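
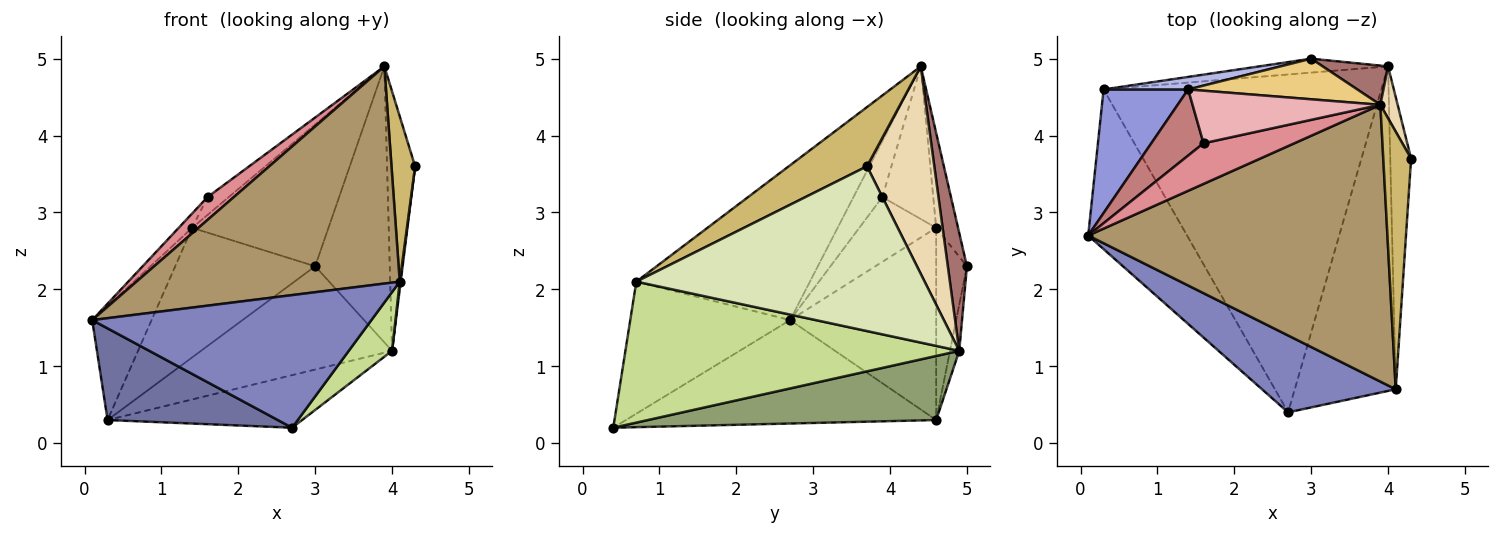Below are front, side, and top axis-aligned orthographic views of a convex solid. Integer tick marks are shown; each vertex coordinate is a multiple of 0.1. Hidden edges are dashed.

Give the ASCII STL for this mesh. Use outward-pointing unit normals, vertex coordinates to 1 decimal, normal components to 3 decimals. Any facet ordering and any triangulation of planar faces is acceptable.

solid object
 facet normal -0.672 -0.369 -0.642
  outer loop
   vertex 0.3 4.6 0.3
   vertex 2.7 0.4 0.2
   vertex 0.1 2.7 1.6
  endloop
 endfacet
 facet normal -0.444 -0.775 0.449
  outer loop
   vertex 4.1 0.7 2.1
   vertex 0.1 2.7 1.6
   vertex 2.7 0.4 0.2
  endloop
 endfacet
 facet normal -0.858 0.349 0.377
  outer loop
   vertex 1.4 4.6 2.8
   vertex 0.3 4.6 0.3
   vertex 0.1 2.7 1.6
  endloop
 endfacet
 facet normal -0.214 0.972 0.094
  outer loop
   vertex 1.4 4.6 2.8
   vertex 3.0 5.0 2.3
   vertex 0.3 4.6 0.3
  endloop
 endfacet
 facet normal 0.222 0.150 -0.963
  outer loop
   vertex 4.0 4.9 1.2
   vertex 2.7 0.4 0.2
   vertex 0.3 4.6 0.3
  endloop
 endfacet
 facet normal -0.048 0.990 -0.133
  outer loop
   vertex 4.0 4.9 1.2
   vertex 0.3 4.6 0.3
   vertex 3.0 5.0 2.3
  endloop
 endfacet
 facet normal 0.808 -0.105 -0.579
  outer loop
   vertex 4.0 4.9 1.2
   vertex 4.1 0.7 2.1
   vertex 2.7 0.4 0.2
  endloop
 endfacet
 facet normal 0.992 -0.003 -0.126
  outer loop
   vertex 4.0 4.9 1.2
   vertex 4.3 3.7 3.6
   vertex 4.1 0.7 2.1
  endloop
 endfacet
 facet normal -0.377 -0.572 0.729
  outer loop
   vertex 3.9 4.4 4.9
   vertex 0.1 2.7 1.6
   vertex 4.1 0.7 2.1
  endloop
 endfacet
 facet normal 0.873 -0.263 0.410
  outer loop
   vertex 3.9 4.4 4.9
   vertex 4.1 0.7 2.1
   vertex 4.3 3.7 3.6
  endloop
 endfacet
 facet normal -0.153 0.950 0.272
  outer loop
   vertex 3.9 4.4 4.9
   vertex 3.0 5.0 2.3
   vertex 1.4 4.6 2.8
  endloop
 endfacet
 facet normal 0.920 0.383 0.077
  outer loop
   vertex 3.9 4.4 4.9
   vertex 4.3 3.7 3.6
   vertex 4.0 4.9 1.2
  endloop
 endfacet
 facet normal 0.246 0.960 0.136
  outer loop
   vertex 3.9 4.4 4.9
   vertex 4.0 4.9 1.2
   vertex 3.0 5.0 2.3
  endloop
 endfacet
 facet normal -0.771 0.135 0.622
  outer loop
   vertex 1.6 3.9 3.2
   vertex 1.4 4.6 2.8
   vertex 0.1 2.7 1.6
  endloop
 endfacet
 facet normal -0.474 -0.432 0.768
  outer loop
   vertex 1.6 3.9 3.2
   vertex 0.1 2.7 1.6
   vertex 3.9 4.4 4.9
  endloop
 endfacet
 facet normal -0.610 0.255 0.750
  outer loop
   vertex 1.6 3.9 3.2
   vertex 3.9 4.4 4.9
   vertex 1.4 4.6 2.8
  endloop
 endfacet
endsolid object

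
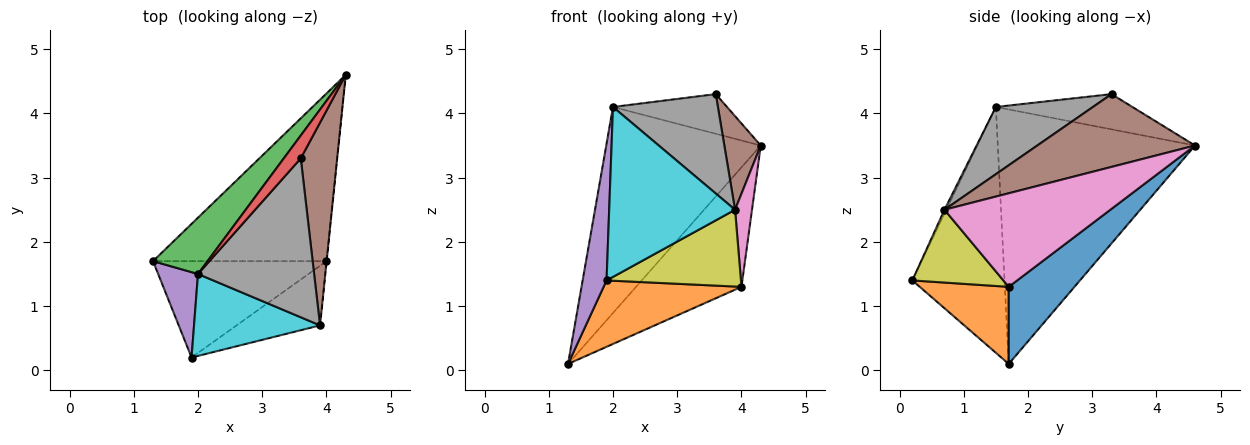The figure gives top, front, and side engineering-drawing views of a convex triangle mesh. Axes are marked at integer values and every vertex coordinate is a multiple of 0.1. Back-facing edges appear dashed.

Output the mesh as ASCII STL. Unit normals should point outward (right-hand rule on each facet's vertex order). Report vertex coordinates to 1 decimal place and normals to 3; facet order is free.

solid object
 facet normal 0.340 0.546 -0.766
  outer loop
   vertex 4.0 1.7 1.3
   vertex 1.3 1.7 0.1
   vertex 4.3 4.6 3.5
  endloop
 endfacet
 facet normal 0.344 -0.533 -0.773
  outer loop
   vertex 4.0 1.7 1.3
   vertex 1.9 0.2 1.4
   vertex 1.3 1.7 0.1
  endloop
 endfacet
 facet normal -0.776 0.608 0.166
  outer loop
   vertex 2.0 1.5 4.1
   vertex 4.3 4.6 3.5
   vertex 1.3 1.7 0.1
  endloop
 endfacet
 facet normal -0.720 0.601 0.347
  outer loop
   vertex 2.0 1.5 4.1
   vertex 3.6 3.3 4.3
   vertex 4.3 4.6 3.5
  endloop
 endfacet
 facet normal -0.956 -0.248 0.155
  outer loop
   vertex 2.0 1.5 4.1
   vertex 1.3 1.7 0.1
   vertex 1.9 0.2 1.4
  endloop
 endfacet
 facet normal 0.876 -0.202 0.438
  outer loop
   vertex 3.9 0.7 2.5
   vertex 4.3 4.6 3.5
   vertex 3.6 3.3 4.3
  endloop
 endfacet
 facet normal 0.995 -0.102 -0.002
  outer loop
   vertex 3.9 0.7 2.5
   vertex 4.0 1.7 1.3
   vertex 4.3 4.6 3.5
  endloop
 endfacet
 facet normal 0.440 -0.476 0.761
  outer loop
   vertex 3.9 0.7 2.5
   vertex 3.6 3.3 4.3
   vertex 2.0 1.5 4.1
  endloop
 endfacet
 facet normal 0.472 -0.696 -0.541
  outer loop
   vertex 3.9 0.7 2.5
   vertex 1.9 0.2 1.4
   vertex 4.0 1.7 1.3
  endloop
 endfacet
 facet normal -0.014 -0.901 0.434
  outer loop
   vertex 3.9 0.7 2.5
   vertex 2.0 1.5 4.1
   vertex 1.9 0.2 1.4
  endloop
 endfacet
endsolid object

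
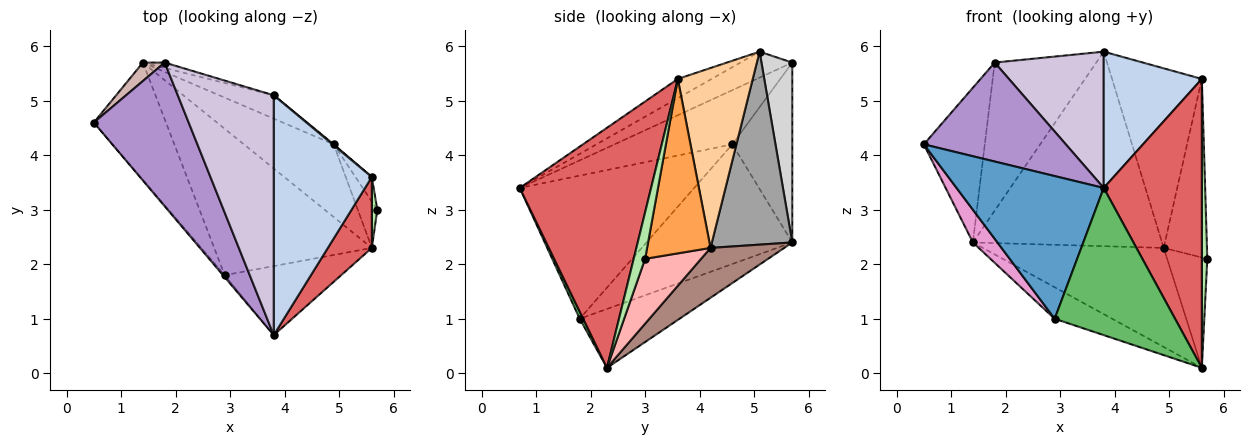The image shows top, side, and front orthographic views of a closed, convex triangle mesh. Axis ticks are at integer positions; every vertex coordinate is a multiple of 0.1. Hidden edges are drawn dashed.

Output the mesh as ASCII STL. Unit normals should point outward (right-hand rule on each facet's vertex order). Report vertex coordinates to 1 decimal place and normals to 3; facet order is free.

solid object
 facet normal -0.764 -0.645 -0.009
  outer loop
   vertex 2.9 1.8 1.0
   vertex 3.8 0.7 3.4
   vertex 0.5 4.6 4.2
  endloop
 endfacet
 facet normal -0.168 -0.487 0.857
  outer loop
   vertex 5.6 3.6 5.4
   vertex 3.8 5.1 5.9
   vertex 3.8 0.7 3.4
  endloop
 endfacet
 facet normal 0.824 0.562 -0.077
  outer loop
   vertex 5.6 3.6 5.4
   vertex 5.7 3.0 2.1
   vertex 4.9 4.2 2.3
  endloop
 endfacet
 facet normal 0.641 0.768 0.004
  outer loop
   vertex 5.6 3.6 5.4
   vertex 4.9 4.2 2.3
   vertex 3.8 5.1 5.9
  endloop
 endfacet
 facet normal 0.026 -0.905 -0.425
  outer loop
   vertex 5.6 2.3 0.1
   vertex 3.8 0.7 3.4
   vertex 2.9 1.8 1.0
  endloop
 endfacet
 facet normal 0.897 -0.428 0.105
  outer loop
   vertex 5.6 2.3 0.1
   vertex 5.7 3.0 2.1
   vertex 5.6 3.6 5.4
  endloop
 endfacet
 facet normal 0.793 -0.592 0.145
  outer loop
   vertex 5.6 2.3 0.1
   vertex 5.6 3.6 5.4
   vertex 3.8 0.7 3.4
  endloop
 endfacet
 facet normal 0.789 0.566 -0.238
  outer loop
   vertex 5.6 2.3 0.1
   vertex 4.9 4.2 2.3
   vertex 5.7 3.0 2.1
  endloop
 endfacet
 facet normal -0.426 -0.513 0.745
  outer loop
   vertex 1.8 5.7 5.7
   vertex 0.5 4.6 4.2
   vertex 3.8 0.7 3.4
  endloop
 endfacet
 facet normal -0.229 -0.481 0.846
  outer loop
   vertex 1.8 5.7 5.7
   vertex 3.8 0.7 3.4
   vertex 3.8 5.1 5.9
  endloop
 endfacet
 facet normal 0.312 0.766 -0.562
  outer loop
   vertex 1.4 5.7 2.4
   vertex 4.9 4.2 2.3
   vertex 5.6 2.3 0.1
  endloop
 endfacet
 facet normal -0.699 0.710 0.085
  outer loop
   vertex 1.4 5.7 2.4
   vertex 0.5 4.6 4.2
   vertex 1.8 5.7 5.7
  endloop
 endfacet
 facet normal -0.848 -0.143 -0.511
  outer loop
   vertex 1.4 5.7 2.4
   vertex 2.9 1.8 1.0
   vertex 0.5 4.6 4.2
  endloop
 endfacet
 facet normal -0.343 0.198 -0.918
  outer loop
   vertex 1.4 5.7 2.4
   vertex 5.6 2.3 0.1
   vertex 2.9 1.8 1.0
  endloop
 endfacet
 facet normal 0.389 0.915 -0.110
  outer loop
   vertex 1.4 5.7 2.4
   vertex 3.8 5.1 5.9
   vertex 4.9 4.2 2.3
  endloop
 endfacet
 facet normal 0.290 0.956 -0.035
  outer loop
   vertex 1.4 5.7 2.4
   vertex 1.8 5.7 5.7
   vertex 3.8 5.1 5.9
  endloop
 endfacet
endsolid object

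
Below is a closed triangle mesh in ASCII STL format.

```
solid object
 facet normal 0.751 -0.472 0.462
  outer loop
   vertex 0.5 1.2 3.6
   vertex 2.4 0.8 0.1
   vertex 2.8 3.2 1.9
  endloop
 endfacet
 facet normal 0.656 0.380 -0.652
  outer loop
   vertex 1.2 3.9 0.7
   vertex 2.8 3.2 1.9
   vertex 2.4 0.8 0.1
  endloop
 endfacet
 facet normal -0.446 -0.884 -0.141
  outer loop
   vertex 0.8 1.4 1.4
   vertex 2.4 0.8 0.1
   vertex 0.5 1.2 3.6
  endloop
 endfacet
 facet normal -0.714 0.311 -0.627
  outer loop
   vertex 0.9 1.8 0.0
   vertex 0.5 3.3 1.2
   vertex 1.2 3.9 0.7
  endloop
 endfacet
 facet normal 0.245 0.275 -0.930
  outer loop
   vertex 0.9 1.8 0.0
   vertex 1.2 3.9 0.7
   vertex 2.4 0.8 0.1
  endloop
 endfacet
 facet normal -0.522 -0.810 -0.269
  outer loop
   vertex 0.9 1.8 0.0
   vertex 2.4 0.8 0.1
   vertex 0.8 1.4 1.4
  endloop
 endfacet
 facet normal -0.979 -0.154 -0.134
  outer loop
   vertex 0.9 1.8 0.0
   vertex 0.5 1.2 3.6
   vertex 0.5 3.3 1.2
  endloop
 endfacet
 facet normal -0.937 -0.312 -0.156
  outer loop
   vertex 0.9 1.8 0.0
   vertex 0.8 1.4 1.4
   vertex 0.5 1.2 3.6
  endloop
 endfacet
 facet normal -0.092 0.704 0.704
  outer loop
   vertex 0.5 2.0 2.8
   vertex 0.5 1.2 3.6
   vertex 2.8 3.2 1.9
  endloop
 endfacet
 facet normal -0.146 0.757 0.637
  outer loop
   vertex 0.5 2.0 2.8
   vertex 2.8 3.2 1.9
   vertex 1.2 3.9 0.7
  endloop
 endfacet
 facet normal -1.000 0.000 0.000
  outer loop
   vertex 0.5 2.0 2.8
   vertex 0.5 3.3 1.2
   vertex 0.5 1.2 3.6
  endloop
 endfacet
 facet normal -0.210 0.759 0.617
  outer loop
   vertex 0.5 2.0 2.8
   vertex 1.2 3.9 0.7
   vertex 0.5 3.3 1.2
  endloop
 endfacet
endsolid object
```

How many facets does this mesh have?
12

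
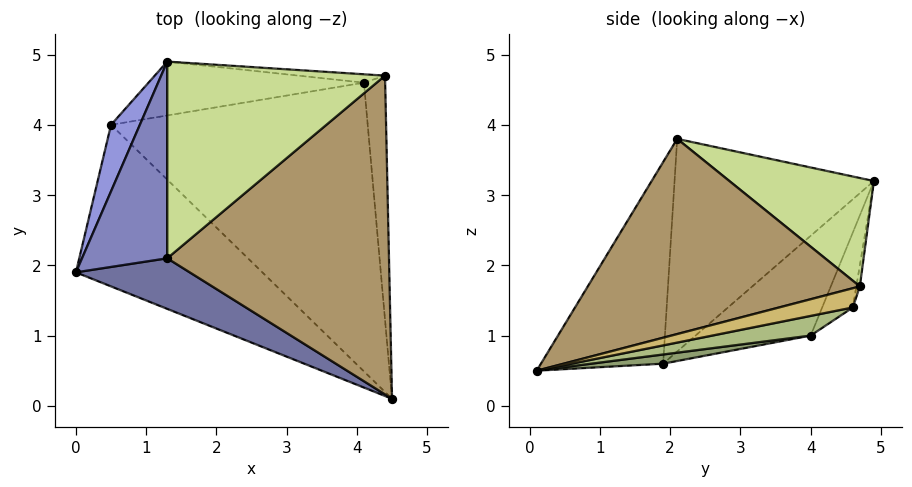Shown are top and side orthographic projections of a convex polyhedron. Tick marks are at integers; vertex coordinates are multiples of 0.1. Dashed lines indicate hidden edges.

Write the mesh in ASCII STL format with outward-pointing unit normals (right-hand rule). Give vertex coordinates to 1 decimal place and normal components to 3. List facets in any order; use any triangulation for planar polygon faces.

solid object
 facet normal -0.360 -0.911 0.203
  outer loop
   vertex 1.3 2.1 3.8
   vertex 0.0 1.9 0.6
   vertex 4.5 0.1 0.5
  endloop
 endfacet
 facet normal -0.925 0.079 0.371
  outer loop
   vertex 1.3 2.1 3.8
   vertex 1.3 4.9 3.2
   vertex 0.0 1.9 0.6
  endloop
 endfacet
 facet normal -0.946 0.173 0.273
  outer loop
   vertex 0.5 4.0 1.0
   vertex 0.0 1.9 0.6
   vertex 1.3 4.9 3.2
  endloop
 endfacet
 facet normal -0.118 0.933 -0.339
  outer loop
   vertex 0.5 4.0 1.0
   vertex 1.3 4.9 3.2
   vertex 4.1 4.6 1.4
  endloop
 endfacet
 facet normal 0.048 0.176 -0.983
  outer loop
   vertex 0.5 4.0 1.0
   vertex 4.5 0.1 0.5
   vertex 0.0 1.9 0.6
  endloop
 endfacet
 facet normal 0.075 0.202 -0.977
  outer loop
   vertex 0.5 4.0 1.0
   vertex 4.1 4.6 1.4
   vertex 4.5 0.1 0.5
  endloop
 endfacet
 facet normal 0.438 0.188 0.879
  outer loop
   vertex 4.4 4.7 1.7
   vertex 1.3 4.9 3.2
   vertex 1.3 2.1 3.8
  endloop
 endfacet
 facet normal -0.063 0.964 -0.258
  outer loop
   vertex 4.4 4.7 1.7
   vertex 4.1 4.6 1.4
   vertex 1.3 4.9 3.2
  endloop
 endfacet
 facet normal 0.650 -0.179 0.739
  outer loop
   vertex 4.4 4.7 1.7
   vertex 1.3 2.1 3.8
   vertex 4.5 0.1 0.5
  endloop
 endfacet
 facet normal 0.658 0.204 -0.725
  outer loop
   vertex 4.4 4.7 1.7
   vertex 4.5 0.1 0.5
   vertex 4.1 4.6 1.4
  endloop
 endfacet
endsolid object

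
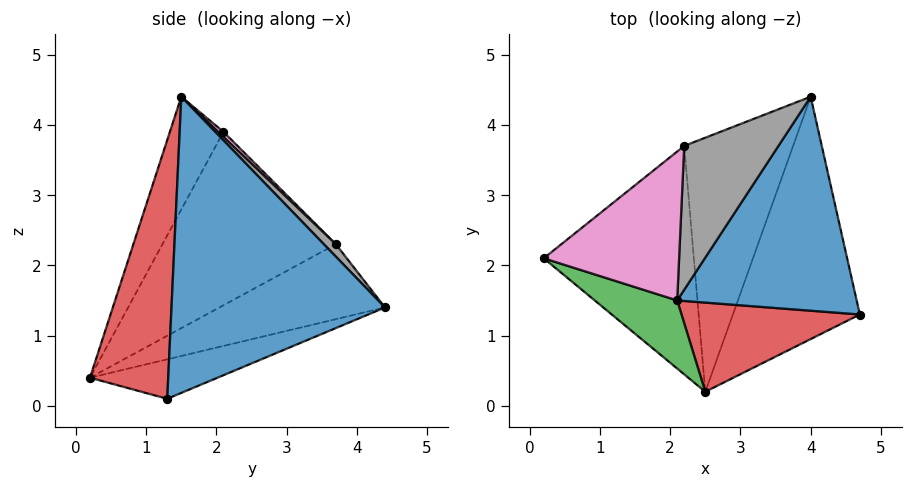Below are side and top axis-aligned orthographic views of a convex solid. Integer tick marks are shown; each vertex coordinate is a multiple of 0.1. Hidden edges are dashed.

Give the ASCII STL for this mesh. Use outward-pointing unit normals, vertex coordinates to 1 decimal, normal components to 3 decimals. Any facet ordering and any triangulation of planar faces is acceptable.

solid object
 facet normal 0.855 -0.024 0.518
  outer loop
   vertex 2.1 1.5 4.4
   vertex 4.7 1.3 0.1
   vertex 4.0 4.4 1.4
  endloop
 endfacet
 facet normal -0.282 0.316 -0.906
  outer loop
   vertex 2.5 0.2 0.4
   vertex 4.0 4.4 1.4
   vertex 4.7 1.3 0.1
  endloop
 endfacet
 facet normal -0.352 -0.900 0.257
  outer loop
   vertex 2.5 0.2 0.4
   vertex 2.1 1.5 4.4
   vertex 0.2 2.1 3.9
  endloop
 endfacet
 facet normal 0.458 -0.831 0.316
  outer loop
   vertex 2.5 0.2 0.4
   vertex 4.7 1.3 0.1
   vertex 2.1 1.5 4.4
  endloop
 endfacet
 facet normal -0.726 0.279 -0.629
  outer loop
   vertex 2.2 3.7 2.3
   vertex 2.5 0.2 0.4
   vertex 0.2 2.1 3.9
  endloop
 endfacet
 facet normal -0.527 0.370 -0.765
  outer loop
   vertex 2.2 3.7 2.3
   vertex 4.0 4.4 1.4
   vertex 2.5 0.2 0.4
  endloop
 endfacet
 facet normal 0.027 0.690 0.724
  outer loop
   vertex 2.2 3.7 2.3
   vertex 0.2 2.1 3.9
   vertex 2.1 1.5 4.4
  endloop
 endfacet
 facet normal 0.095 0.685 0.722
  outer loop
   vertex 2.2 3.7 2.3
   vertex 2.1 1.5 4.4
   vertex 4.0 4.4 1.4
  endloop
 endfacet
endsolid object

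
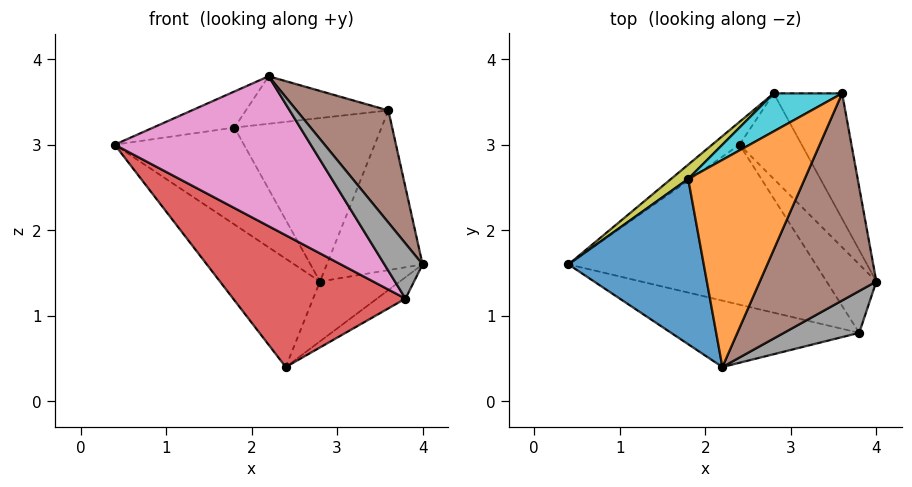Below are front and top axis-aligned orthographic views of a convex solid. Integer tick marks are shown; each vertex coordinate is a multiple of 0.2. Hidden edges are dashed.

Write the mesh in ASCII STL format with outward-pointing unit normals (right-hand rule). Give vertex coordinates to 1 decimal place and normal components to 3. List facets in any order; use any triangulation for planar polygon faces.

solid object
 facet normal -0.690 0.708 -0.149
  outer loop
   vertex 2.4 3.0 0.4
   vertex 0.4 1.6 3.0
   vertex 2.8 3.6 1.4
  endloop
 endfacet
 facet normal 0.765 0.369 -0.528
  outer loop
   vertex 2.4 3.0 0.4
   vertex 2.8 3.6 1.4
   vertex 4.0 1.4 1.6
  endloop
 endfacet
 facet normal 0.839 0.427 -0.336
  outer loop
   vertex 3.6 3.6 3.4
   vertex 4.0 1.4 1.6
   vertex 2.8 3.6 1.4
  endloop
 endfacet
 facet normal -0.487 -0.555 -0.674
  outer loop
   vertex 3.8 0.8 1.2
   vertex 0.4 1.6 3.0
   vertex 2.4 3.0 0.4
  endloop
 endfacet
 facet normal 0.712 0.209 -0.670
  outer loop
   vertex 3.8 0.8 1.2
   vertex 2.4 3.0 0.4
   vertex 4.0 1.4 1.6
  endloop
 endfacet
 facet normal 0.801 -0.285 0.526
  outer loop
   vertex 2.2 0.4 3.8
   vertex 4.0 1.4 1.6
   vertex 3.6 3.6 3.4
  endloop
 endfacet
 facet normal -0.395 -0.840 -0.372
  outer loop
   vertex 2.2 0.4 3.8
   vertex 0.4 1.6 3.0
   vertex 3.8 0.8 1.2
  endloop
 endfacet
 facet normal 0.763 -0.515 0.390
  outer loop
   vertex 2.2 0.4 3.8
   vertex 3.8 0.8 1.2
   vertex 4.0 1.4 1.6
  endloop
 endfacet
 facet normal -0.588 0.800 0.118
  outer loop
   vertex 1.8 2.6 3.2
   vertex 2.8 3.6 1.4
   vertex 0.4 1.6 3.0
  endloop
 endfacet
 facet normal -0.493 0.848 0.197
  outer loop
   vertex 1.8 2.6 3.2
   vertex 3.6 3.6 3.4
   vertex 2.8 3.6 1.4
  endloop
 endfacet
 facet normal -0.280 0.205 0.938
  outer loop
   vertex 1.8 2.6 3.2
   vertex 0.4 1.6 3.0
   vertex 2.2 0.4 3.8
  endloop
 endfacet
 facet normal -0.226 0.218 0.949
  outer loop
   vertex 1.8 2.6 3.2
   vertex 2.2 0.4 3.8
   vertex 3.6 3.6 3.4
  endloop
 endfacet
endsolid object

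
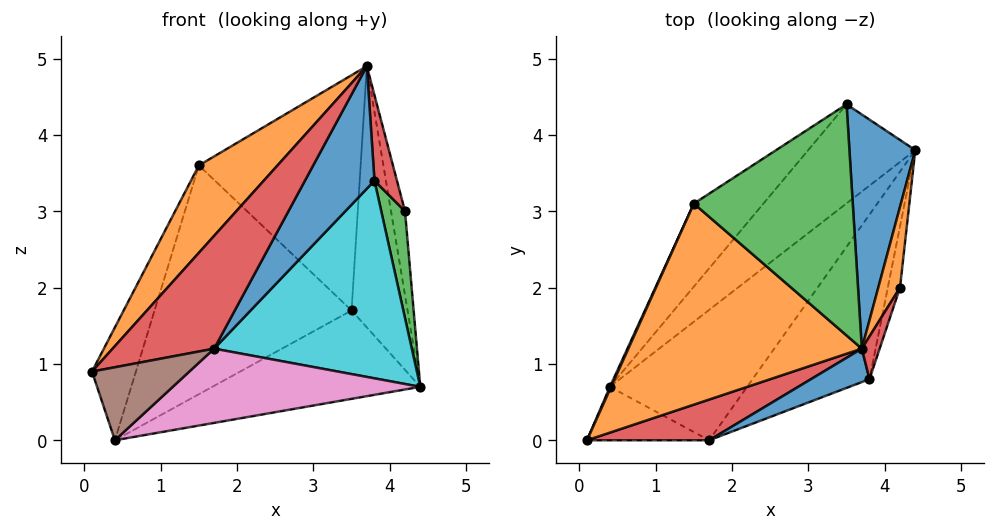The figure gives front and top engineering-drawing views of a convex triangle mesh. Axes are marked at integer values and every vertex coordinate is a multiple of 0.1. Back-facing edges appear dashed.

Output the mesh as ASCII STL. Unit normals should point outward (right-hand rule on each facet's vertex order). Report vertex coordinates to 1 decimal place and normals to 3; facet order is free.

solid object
 facet normal 0.778 0.468 0.419
  outer loop
   vertex 3.5 4.4 1.7
   vertex 3.7 1.2 4.9
   vertex 4.4 3.8 0.7
  endloop
 endfacet
 facet normal -0.663 -0.298 0.686
  outer loop
   vertex 1.5 3.1 3.6
   vertex 0.1 0.0 0.9
   vertex 3.7 1.2 4.9
  endloop
 endfacet
 facet normal 0.198 0.699 0.687
  outer loop
   vertex 1.5 3.1 3.6
   vertex 3.7 1.2 4.9
   vertex 3.5 4.4 1.7
  endloop
 endfacet
 facet normal -0.064 -0.939 0.339
  outer loop
   vertex 1.7 0.0 1.2
   vertex 3.7 1.2 4.9
   vertex 0.1 0.0 0.9
  endloop
 endfacet
 facet normal -0.360 0.621 -0.696
  outer loop
   vertex 0.4 0.7 0.0
   vertex 3.5 4.4 1.7
   vertex 4.4 3.8 0.7
  endloop
 endfacet
 facet normal 0.110 -0.802 -0.587
  outer loop
   vertex 0.4 0.7 0.0
   vertex 1.7 0.0 1.2
   vertex 0.1 0.0 0.9
  endloop
 endfacet
 facet normal 0.472 -0.436 -0.766
  outer loop
   vertex 0.4 0.7 0.0
   vertex 4.4 3.8 0.7
   vertex 1.7 0.0 1.2
  endloop
 endfacet
 facet normal -0.914 0.404 0.010
  outer loop
   vertex 0.4 0.7 0.0
   vertex 0.1 0.0 0.9
   vertex 1.5 3.1 3.6
  endloop
 endfacet
 facet normal -0.683 0.687 -0.249
  outer loop
   vertex 0.4 0.7 0.0
   vertex 1.5 3.1 3.6
   vertex 3.5 4.4 1.7
  endloop
 endfacet
 facet normal 0.694 -0.554 -0.461
  outer loop
   vertex 3.8 0.8 3.4
   vertex 1.7 0.0 1.2
   vertex 4.4 3.8 0.7
  endloop
 endfacet
 facet normal 0.091 -0.961 0.262
  outer loop
   vertex 3.8 0.8 3.4
   vertex 3.7 1.2 4.9
   vertex 1.7 0.0 1.2
  endloop
 endfacet
 facet normal 0.828 0.404 0.388
  outer loop
   vertex 4.2 2.0 3.0
   vertex 4.4 3.8 0.7
   vertex 3.7 1.2 4.9
  endloop
 endfacet
 facet normal 0.904 -0.372 -0.213
  outer loop
   vertex 4.2 2.0 3.0
   vertex 3.8 0.8 3.4
   vertex 4.4 3.8 0.7
  endloop
 endfacet
 facet normal 0.953 -0.272 0.136
  outer loop
   vertex 4.2 2.0 3.0
   vertex 3.7 1.2 4.9
   vertex 3.8 0.8 3.4
  endloop
 endfacet
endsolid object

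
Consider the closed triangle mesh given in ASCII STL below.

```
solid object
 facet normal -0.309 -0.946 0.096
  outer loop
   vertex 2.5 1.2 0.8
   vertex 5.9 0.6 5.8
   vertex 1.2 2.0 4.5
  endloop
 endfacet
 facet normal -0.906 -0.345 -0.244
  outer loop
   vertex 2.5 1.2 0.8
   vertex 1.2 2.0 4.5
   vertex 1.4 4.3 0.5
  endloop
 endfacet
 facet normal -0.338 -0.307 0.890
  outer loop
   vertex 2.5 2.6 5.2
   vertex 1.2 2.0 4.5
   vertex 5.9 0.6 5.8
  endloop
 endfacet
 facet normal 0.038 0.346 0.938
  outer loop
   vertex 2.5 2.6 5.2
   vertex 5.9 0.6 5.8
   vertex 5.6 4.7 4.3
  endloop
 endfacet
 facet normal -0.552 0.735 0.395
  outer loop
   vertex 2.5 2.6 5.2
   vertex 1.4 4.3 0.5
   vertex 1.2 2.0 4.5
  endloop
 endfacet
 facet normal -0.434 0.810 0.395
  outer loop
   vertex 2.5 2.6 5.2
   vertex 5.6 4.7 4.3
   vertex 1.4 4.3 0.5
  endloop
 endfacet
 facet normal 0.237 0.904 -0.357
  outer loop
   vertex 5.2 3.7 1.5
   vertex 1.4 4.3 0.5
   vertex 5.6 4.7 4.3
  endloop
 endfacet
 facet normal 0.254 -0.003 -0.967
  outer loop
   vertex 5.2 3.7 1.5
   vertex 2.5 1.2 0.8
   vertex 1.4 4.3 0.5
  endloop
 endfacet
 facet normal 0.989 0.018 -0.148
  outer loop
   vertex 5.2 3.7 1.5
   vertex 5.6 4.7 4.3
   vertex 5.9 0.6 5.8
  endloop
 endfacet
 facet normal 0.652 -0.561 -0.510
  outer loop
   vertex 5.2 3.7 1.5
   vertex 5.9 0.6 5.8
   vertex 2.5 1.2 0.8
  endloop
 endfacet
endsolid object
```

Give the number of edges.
15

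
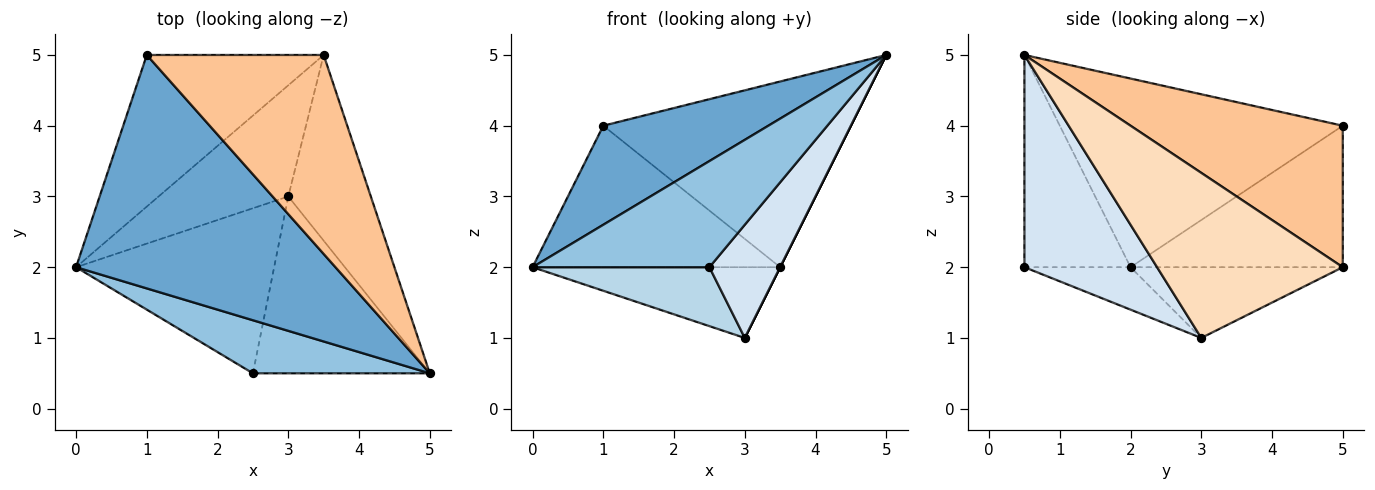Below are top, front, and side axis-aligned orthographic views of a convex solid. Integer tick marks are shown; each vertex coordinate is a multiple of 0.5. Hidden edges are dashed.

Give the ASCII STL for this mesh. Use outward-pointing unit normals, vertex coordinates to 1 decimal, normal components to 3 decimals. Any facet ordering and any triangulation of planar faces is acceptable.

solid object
 facet normal -0.556 -0.325 0.765
  outer loop
   vertex 1.0 5.0 4.0
   vertex 0.0 2.0 2.0
   vertex 5.0 0.5 5.0
  endloop
 endfacet
 facet normal -0.473 -0.788 0.394
  outer loop
   vertex 2.5 0.5 2.0
   vertex 5.0 0.5 5.0
   vertex 0.0 2.0 2.0
  endloop
 endfacet
 facet normal -0.198 -0.330 -0.923
  outer loop
   vertex 2.5 0.5 2.0
   vertex 0.0 2.0 2.0
   vertex 3.0 3.0 1.0
  endloop
 endfacet
 facet normal 0.711 -0.379 -0.592
  outer loop
   vertex 2.5 0.5 2.0
   vertex 3.0 3.0 1.0
   vertex 5.0 0.5 5.0
  endloop
 endfacet
 facet normal -0.505 0.589 -0.631
  outer loop
   vertex 3.5 5.0 2.0
   vertex 0.0 2.0 2.0
   vertex 1.0 5.0 4.0
  endloop
 endfacet
 facet normal -0.418 0.488 -0.766
  outer loop
   vertex 3.5 5.0 2.0
   vertex 3.0 3.0 1.0
   vertex 0.0 2.0 2.0
  endloop
 endfacet
 facet normal 0.505 0.589 0.631
  outer loop
   vertex 3.5 5.0 2.0
   vertex 1.0 5.0 4.0
   vertex 5.0 0.5 5.0
  endloop
 endfacet
 facet normal 0.894 0.000 -0.447
  outer loop
   vertex 3.5 5.0 2.0
   vertex 5.0 0.5 5.0
   vertex 3.0 3.0 1.0
  endloop
 endfacet
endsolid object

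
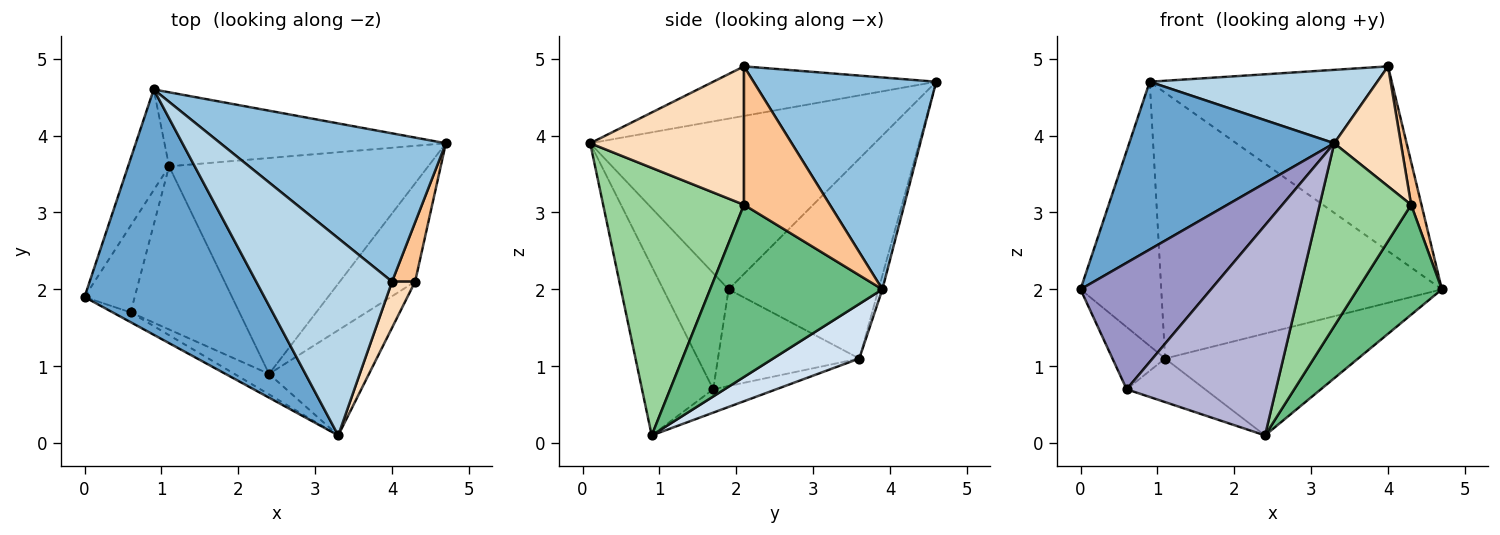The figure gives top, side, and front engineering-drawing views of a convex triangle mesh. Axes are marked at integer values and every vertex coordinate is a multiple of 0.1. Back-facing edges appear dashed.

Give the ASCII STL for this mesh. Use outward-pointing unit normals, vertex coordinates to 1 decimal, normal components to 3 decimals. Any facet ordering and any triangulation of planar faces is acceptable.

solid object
 facet normal -0.617 -0.444 0.650
  outer loop
   vertex 0.9 4.6 4.7
   vertex 0.0 1.9 2.0
   vertex 3.3 0.1 3.9
  endloop
 endfacet
 facet normal 0.507 0.672 0.540
  outer loop
   vertex 4.0 2.1 4.9
   vertex 4.7 3.9 2.0
   vertex 0.9 4.6 4.7
  endloop
 endfacet
 facet normal -0.323 -0.330 0.887
  outer loop
   vertex 4.0 2.1 4.9
   vertex 0.9 4.6 4.7
   vertex 3.3 0.1 3.9
  endloop
 endfacet
 facet normal 0.187 0.419 -0.888
  outer loop
   vertex 1.1 3.6 1.1
   vertex 4.7 3.9 2.0
   vertex 2.4 0.9 0.1
  endloop
 endfacet
 facet normal -0.866 0.467 -0.178
  outer loop
   vertex 1.1 3.6 1.1
   vertex 0.0 1.9 2.0
   vertex 0.9 4.6 4.7
  endloop
 endfacet
 facet normal -0.013 0.963 -0.268
  outer loop
   vertex 1.1 3.6 1.1
   vertex 0.9 4.6 4.7
   vertex 4.7 3.9 2.0
  endloop
 endfacet
 facet normal 0.980 -0.118 0.163
  outer loop
   vertex 4.3 2.1 3.1
   vertex 4.7 3.9 2.0
   vertex 4.0 2.1 4.9
  endloop
 endfacet
 facet normal 0.907 -0.393 0.151
  outer loop
   vertex 4.3 2.1 3.1
   vertex 4.0 2.1 4.9
   vertex 3.3 0.1 3.9
  endloop
 endfacet
 facet normal 0.836 -0.409 -0.366
  outer loop
   vertex 4.3 2.1 3.1
   vertex 2.4 0.9 0.1
   vertex 4.7 3.9 2.0
  endloop
 endfacet
 facet normal 0.800 -0.520 -0.299
  outer loop
   vertex 4.3 2.1 3.1
   vertex 3.3 0.1 3.9
   vertex 2.4 0.9 0.1
  endloop
 endfacet
 facet normal -0.843 0.314 -0.437
  outer loop
   vertex 0.6 1.7 0.7
   vertex 0.0 1.9 2.0
   vertex 1.1 3.6 1.1
  endloop
 endfacet
 facet normal -0.203 0.253 -0.946
  outer loop
   vertex 0.6 1.7 0.7
   vertex 1.1 3.6 1.1
   vertex 2.4 0.9 0.1
  endloop
 endfacet
 facet normal -0.447 -0.892 -0.069
  outer loop
   vertex 0.6 1.7 0.7
   vertex 3.3 0.1 3.9
   vertex 0.0 1.9 2.0
  endloop
 endfacet
 facet normal -0.429 -0.899 -0.088
  outer loop
   vertex 0.6 1.7 0.7
   vertex 2.4 0.9 0.1
   vertex 3.3 0.1 3.9
  endloop
 endfacet
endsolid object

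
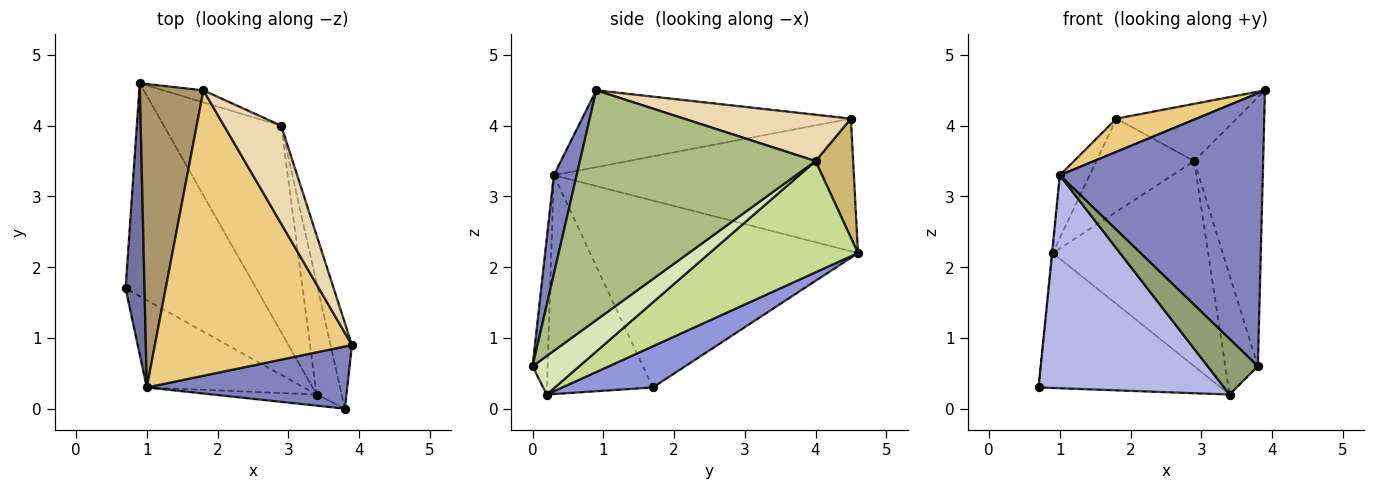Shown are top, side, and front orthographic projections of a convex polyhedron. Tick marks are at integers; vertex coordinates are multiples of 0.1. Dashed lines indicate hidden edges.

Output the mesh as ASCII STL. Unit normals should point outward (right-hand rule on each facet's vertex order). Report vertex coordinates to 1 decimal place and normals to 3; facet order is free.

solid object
 facet normal -0.995 0.003 0.101
  outer loop
   vertex 1.0 0.3 3.3
   vertex 0.9 4.6 2.2
   vertex 0.7 1.7 0.3
  endloop
 endfacet
 facet normal 0.109 -0.969 0.221
  outer loop
   vertex 1.0 0.3 3.3
   vertex 3.8 0.0 0.6
   vertex 3.9 0.9 4.5
  endloop
 endfacet
 facet normal 0.257 0.517 -0.816
  outer loop
   vertex 3.4 0.2 0.2
   vertex 0.7 1.7 0.3
   vertex 0.9 4.6 2.2
  endloop
 endfacet
 facet normal -0.467 -0.818 -0.335
  outer loop
   vertex 3.4 0.2 0.2
   vertex 1.0 0.3 3.3
   vertex 0.7 1.7 0.3
  endloop
 endfacet
 facet normal -0.282 -0.941 -0.188
  outer loop
   vertex 3.4 0.2 0.2
   vertex 3.8 0.0 0.6
   vertex 1.0 0.3 3.3
  endloop
 endfacet
 facet normal 0.956 0.280 -0.089
  outer loop
   vertex 2.9 4.0 3.5
   vertex 3.9 0.9 4.5
   vertex 3.8 0.0 0.6
  endloop
 endfacet
 facet normal 0.558 0.585 -0.589
  outer loop
   vertex 2.9 4.0 3.5
   vertex 3.4 0.2 0.2
   vertex 0.9 4.6 2.2
  endloop
 endfacet
 facet normal 0.723 0.504 -0.471
  outer loop
   vertex 2.9 4.0 3.5
   vertex 3.8 0.0 0.6
   vertex 3.4 0.2 0.2
  endloop
 endfacet
 facet normal -0.898 0.089 0.430
  outer loop
   vertex 1.8 4.5 4.1
   vertex 0.9 4.6 2.2
   vertex 1.0 0.3 3.3
  endloop
 endfacet
 facet normal 0.356 0.927 -0.120
  outer loop
   vertex 1.8 4.5 4.1
   vertex 2.9 4.0 3.5
   vertex 0.9 4.6 2.2
  endloop
 endfacet
 facet normal -0.361 -0.108 0.926
  outer loop
   vertex 1.8 4.5 4.1
   vertex 1.0 0.3 3.3
   vertex 3.9 0.9 4.5
  endloop
 endfacet
 facet normal 0.574 0.413 0.707
  outer loop
   vertex 1.8 4.5 4.1
   vertex 3.9 0.9 4.5
   vertex 2.9 4.0 3.5
  endloop
 endfacet
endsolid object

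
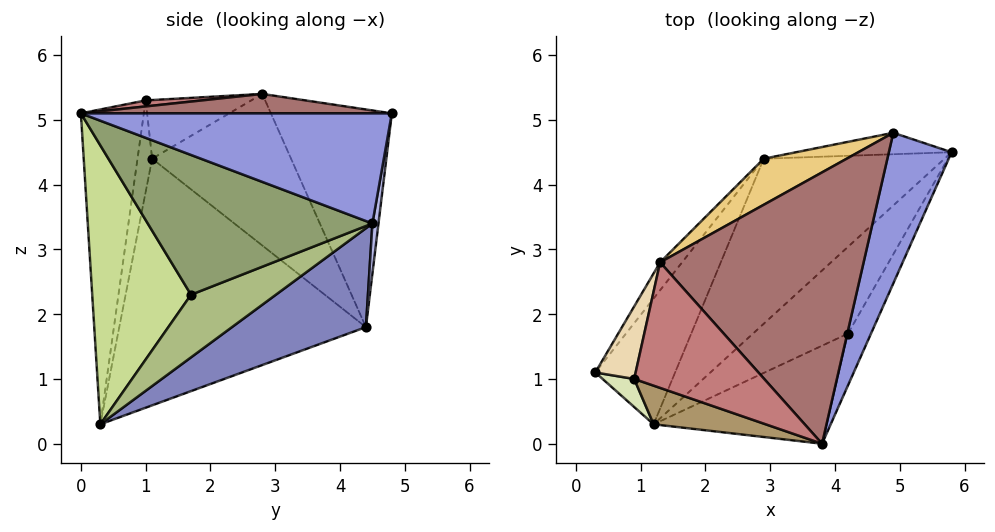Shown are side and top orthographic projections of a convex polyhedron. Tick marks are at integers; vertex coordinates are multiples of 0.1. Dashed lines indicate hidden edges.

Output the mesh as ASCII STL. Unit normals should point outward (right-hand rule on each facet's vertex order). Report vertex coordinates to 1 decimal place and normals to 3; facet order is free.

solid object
 facet normal -0.849 0.452 -0.275
  outer loop
   vertex 2.9 4.4 1.8
   vertex 1.2 0.3 0.3
   vertex 0.3 1.1 4.4
  endloop
 endfacet
 facet normal 0.476 0.121 -0.871
  outer loop
   vertex 2.9 4.4 1.8
   vertex 5.8 4.5 3.4
   vertex 1.2 0.3 0.3
  endloop
 endfacet
 facet normal 0.852 -0.195 0.486
  outer loop
   vertex 4.9 4.8 5.1
   vertex 3.8 0.0 5.1
   vertex 5.8 4.5 3.4
  endloop
 endfacet
 facet normal 0.048 0.988 -0.149
  outer loop
   vertex 4.9 4.8 5.1
   vertex 5.8 4.5 3.4
   vertex 2.9 4.4 1.8
  endloop
 endfacet
 facet normal 0.883 -0.447 -0.145
  outer loop
   vertex 4.2 1.7 2.3
   vertex 5.8 4.5 3.4
   vertex 3.8 0.0 5.1
  endloop
 endfacet
 facet normal 0.550 0.014 -0.835
  outer loop
   vertex 4.2 1.7 2.3
   vertex 1.2 0.3 0.3
   vertex 5.8 4.5 3.4
  endloop
 endfacet
 facet normal 0.581 -0.730 -0.360
  outer loop
   vertex 4.2 1.7 2.3
   vertex 3.8 0.0 5.1
   vertex 1.2 0.3 0.3
  endloop
 endfacet
 facet normal -0.325 -0.939 0.112
  outer loop
   vertex 0.9 1.0 5.3
   vertex 0.3 1.1 4.4
   vertex 1.2 0.3 0.3
  endloop
 endfacet
 facet normal -0.317 -0.942 0.113
  outer loop
   vertex 0.9 1.0 5.3
   vertex 1.2 0.3 0.3
   vertex 3.8 0.0 5.1
  endloop
 endfacet
 facet normal -0.823 0.555 -0.119
  outer loop
   vertex 1.3 2.8 5.4
   vertex 2.9 4.4 1.8
   vertex 0.3 1.1 4.4
  endloop
 endfacet
 facet normal -0.467 0.866 0.178
  outer loop
   vertex 1.3 2.8 5.4
   vertex 4.9 4.8 5.1
   vertex 2.9 4.4 1.8
  endloop
 endfacet
 facet normal -0.815 0.150 0.560
  outer loop
   vertex 1.3 2.8 5.4
   vertex 0.3 1.1 4.4
   vertex 0.9 1.0 5.3
  endloop
 endfacet
 facet normal 0.095 -0.022 0.995
  outer loop
   vertex 1.3 2.8 5.4
   vertex 3.8 0.0 5.1
   vertex 4.9 4.8 5.1
  endloop
 endfacet
 facet normal 0.046 -0.066 0.997
  outer loop
   vertex 1.3 2.8 5.4
   vertex 0.9 1.0 5.3
   vertex 3.8 0.0 5.1
  endloop
 endfacet
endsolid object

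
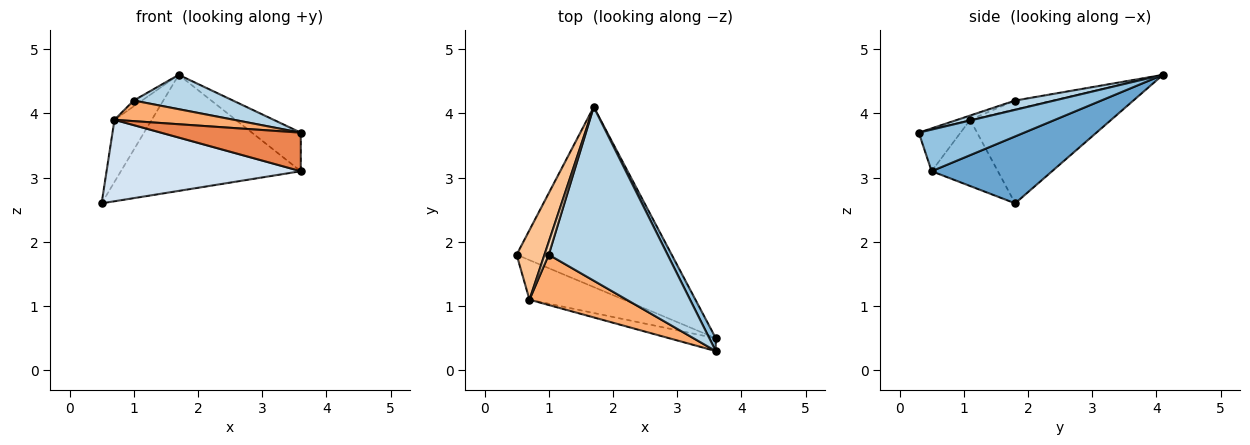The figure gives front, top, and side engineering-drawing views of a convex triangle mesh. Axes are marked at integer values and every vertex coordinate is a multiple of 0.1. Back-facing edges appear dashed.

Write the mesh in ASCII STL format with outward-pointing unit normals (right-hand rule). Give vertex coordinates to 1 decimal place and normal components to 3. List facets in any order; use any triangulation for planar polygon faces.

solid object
 facet normal 0.341 0.509 -0.790
  outer loop
   vertex 1.7 4.1 4.6
   vertex 3.6 0.5 3.1
   vertex 0.5 1.8 2.6
  endloop
 endfacet
 facet normal 0.899 0.416 0.139
  outer loop
   vertex 3.6 0.3 3.7
   vertex 3.6 0.5 3.1
   vertex 1.7 4.1 4.6
  endloop
 endfacet
 facet normal 0.077 -0.193 0.978
  outer loop
   vertex 1.0 1.8 4.2
   vertex 3.6 0.3 3.7
   vertex 1.7 4.1 4.6
  endloop
 endfacet
 facet normal -0.293 -0.860 -0.418
  outer loop
   vertex 0.7 1.1 3.9
   vertex 0.5 1.8 2.6
   vertex 3.6 0.5 3.1
  endloop
 endfacet
 facet normal -0.273 -0.913 -0.304
  outer loop
   vertex 0.7 1.1 3.9
   vertex 3.6 0.5 3.1
   vertex 3.6 0.3 3.7
  endloop
 endfacet
 facet normal -0.041 -0.379 0.925
  outer loop
   vertex 0.7 1.1 3.9
   vertex 3.6 0.3 3.7
   vertex 1.0 1.8 4.2
  endloop
 endfacet
 facet normal -0.929 0.246 0.275
  outer loop
   vertex 0.7 1.1 3.9
   vertex 1.7 4.1 4.6
   vertex 0.5 1.8 2.6
  endloop
 endfacet
 facet normal -0.882 0.194 0.430
  outer loop
   vertex 0.7 1.1 3.9
   vertex 1.0 1.8 4.2
   vertex 1.7 4.1 4.6
  endloop
 endfacet
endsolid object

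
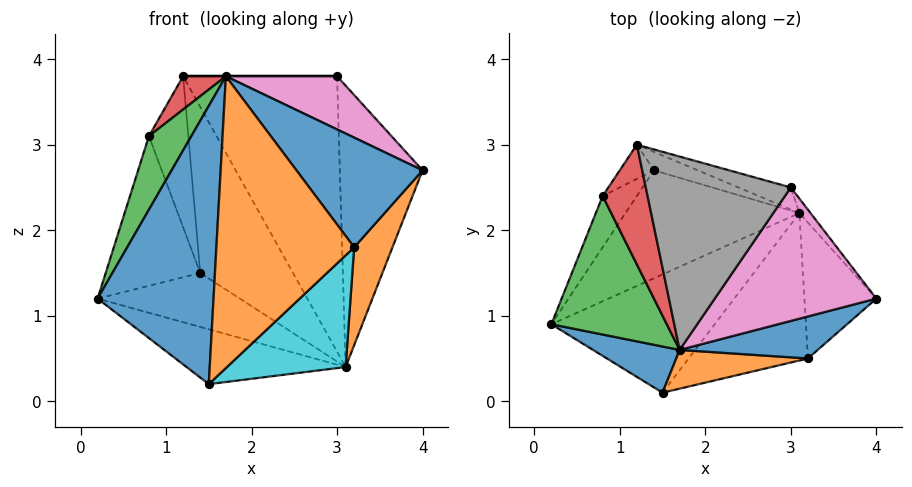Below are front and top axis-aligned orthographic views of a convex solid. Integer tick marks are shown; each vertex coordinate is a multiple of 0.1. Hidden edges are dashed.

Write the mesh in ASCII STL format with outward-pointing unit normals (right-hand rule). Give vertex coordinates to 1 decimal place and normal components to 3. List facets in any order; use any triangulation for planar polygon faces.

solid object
 facet normal 0.383 -0.863 0.330
  outer loop
   vertex 3.2 0.5 1.8
   vertex 4.0 1.2 2.7
   vertex 1.7 0.6 3.8
  endloop
 endfacet
 facet normal 0.818 -0.336 -0.466
  outer loop
   vertex 3.2 0.5 1.8
   vertex 3.1 2.2 0.4
   vertex 4.0 1.2 2.7
  endloop
 endfacet
 facet normal -0.852 -0.246 0.463
  outer loop
   vertex 0.8 2.4 3.1
   vertex 0.2 0.9 1.2
   vertex 1.7 0.6 3.8
  endloop
 endfacet
 facet normal -0.789 -0.164 0.592
  outer loop
   vertex 0.8 2.4 3.1
   vertex 1.7 0.6 3.8
   vertex 1.2 3.0 3.8
  endloop
 endfacet
 facet normal 0.779 0.626 -0.032
  outer loop
   vertex 3.0 2.5 3.8
   vertex 4.0 1.2 2.7
   vertex 3.1 2.2 0.4
  endloop
 endfacet
 facet normal 0.267 0.961 -0.077
  outer loop
   vertex 3.0 2.5 3.8
   vertex 3.1 2.2 0.4
   vertex 1.2 3.0 3.8
  endloop
 endfacet
 facet normal 0.476 -0.325 0.817
  outer loop
   vertex 3.0 2.5 3.8
   vertex 1.7 0.6 3.8
   vertex 4.0 1.2 2.7
  endloop
 endfacet
 facet normal 0.000 0.000 1.000
  outer loop
   vertex 3.0 2.5 3.8
   vertex 1.2 3.0 3.8
   vertex 1.7 0.6 3.8
  endloop
 endfacet
 facet normal -0.402 0.385 -0.831
  outer loop
   vertex 1.5 0.1 0.2
   vertex 0.2 0.9 1.2
   vertex 3.1 2.2 0.4
  endloop
 endfacet
 facet normal 0.666 -0.451 -0.595
  outer loop
   vertex 1.5 0.1 0.2
   vertex 3.1 2.2 0.4
   vertex 3.2 0.5 1.8
  endloop
 endfacet
 facet normal -0.434 -0.889 0.148
  outer loop
   vertex 1.5 0.1 0.2
   vertex 1.7 0.6 3.8
   vertex 0.2 0.9 1.2
  endloop
 endfacet
 facet normal 0.109 -0.985 0.131
  outer loop
   vertex 1.5 0.1 0.2
   vertex 3.2 0.5 1.8
   vertex 1.7 0.6 3.8
  endloop
 endfacet
 facet normal 0.216 0.970 -0.108
  outer loop
   vertex 1.4 2.7 1.5
   vertex 1.2 3.0 3.8
   vertex 3.1 2.2 0.4
  endloop
 endfacet
 facet normal -0.733 0.664 -0.150
  outer loop
   vertex 1.4 2.7 1.5
   vertex 0.8 2.4 3.1
   vertex 1.2 3.0 3.8
  endloop
 endfacet
 facet normal -0.408 0.408 -0.816
  outer loop
   vertex 1.4 2.7 1.5
   vertex 3.1 2.2 0.4
   vertex 0.2 0.9 1.2
  endloop
 endfacet
 facet normal -0.801 0.566 -0.194
  outer loop
   vertex 1.4 2.7 1.5
   vertex 0.2 0.9 1.2
   vertex 0.8 2.4 3.1
  endloop
 endfacet
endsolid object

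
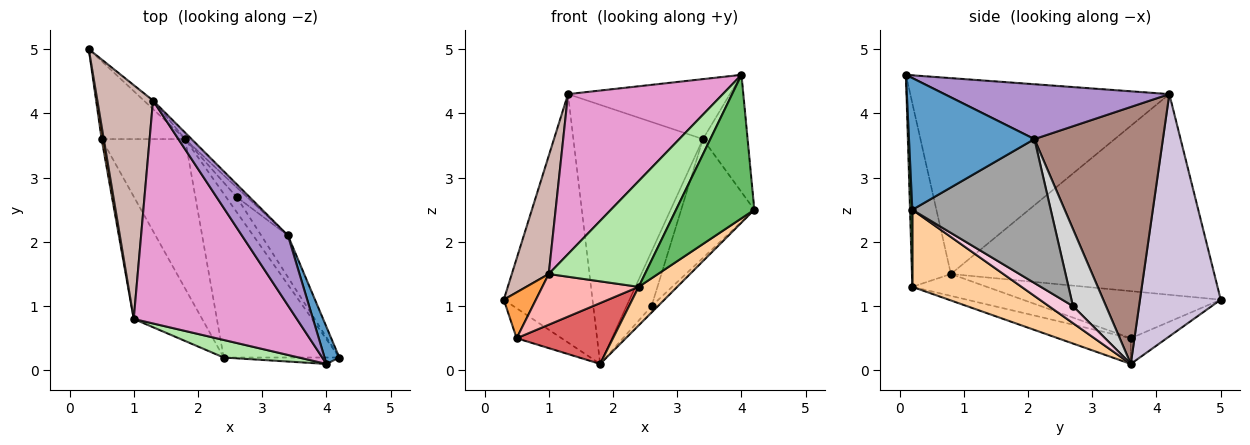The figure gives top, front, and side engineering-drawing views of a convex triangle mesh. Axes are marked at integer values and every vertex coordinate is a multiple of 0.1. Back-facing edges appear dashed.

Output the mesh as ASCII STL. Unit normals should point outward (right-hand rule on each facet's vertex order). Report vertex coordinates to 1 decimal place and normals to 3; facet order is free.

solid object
 facet normal 0.937 0.334 0.105
  outer loop
   vertex 3.4 2.1 3.6
   vertex 4.0 0.1 4.6
   vertex 4.2 0.2 2.5
  endloop
 endfacet
 facet normal -0.276 0.345 -0.897
  outer loop
   vertex 0.5 3.6 0.5
   vertex 0.3 5.0 1.1
   vertex 1.8 3.6 0.1
  endloop
 endfacet
 facet normal -0.986 -0.160 0.045
  outer loop
   vertex 0.5 3.6 0.5
   vertex 1.0 0.8 1.5
   vertex 0.3 5.0 1.1
  endloop
 endfacet
 facet normal 0.544 -0.192 -0.817
  outer loop
   vertex 2.4 0.2 1.3
   vertex 1.8 3.6 0.1
   vertex 4.2 0.2 2.5
  endloop
 endfacet
 facet normal 0.030 -0.999 -0.045
  outer loop
   vertex 2.4 0.2 1.3
   vertex 4.2 0.2 2.5
   vertex 4.0 0.1 4.6
  endloop
 endfacet
 facet normal -0.371 -0.916 0.152
  outer loop
   vertex 2.4 0.2 1.3
   vertex 4.0 0.1 4.6
   vertex 1.0 0.8 1.5
  endloop
 endfacet
 facet normal -0.274 -0.363 -0.891
  outer loop
   vertex 2.4 0.2 1.3
   vertex 0.5 3.6 0.5
   vertex 1.8 3.6 0.1
  endloop
 endfacet
 facet normal -0.284 -0.367 -0.886
  outer loop
   vertex 2.4 0.2 1.3
   vertex 1.0 0.8 1.5
   vertex 0.5 3.6 0.5
  endloop
 endfacet
 facet normal 0.671 0.483 0.563
  outer loop
   vertex 1.3 4.2 4.3
   vertex 4.0 0.1 4.6
   vertex 3.4 2.1 3.6
  endloop
 endfacet
 facet normal 0.673 0.739 -0.025
  outer loop
   vertex 1.3 4.2 4.3
   vertex 1.8 3.6 0.1
   vertex 0.3 5.0 1.1
  endloop
 endfacet
 facet normal 0.704 0.710 -0.018
  outer loop
   vertex 1.3 4.2 4.3
   vertex 3.4 2.1 3.6
   vertex 1.8 3.6 0.1
  endloop
 endfacet
 facet normal -0.955 -0.134 0.265
  outer loop
   vertex 1.3 4.2 4.3
   vertex 0.3 5.0 1.1
   vertex 1.0 0.8 1.5
  endloop
 endfacet
 facet normal -0.698 -0.417 0.582
  outer loop
   vertex 1.3 4.2 4.3
   vertex 1.0 0.8 1.5
   vertex 4.0 0.1 4.6
  endloop
 endfacet
 facet normal 0.828 0.221 -0.515
  outer loop
   vertex 2.6 2.7 1.0
   vertex 4.2 0.2 2.5
   vertex 1.8 3.6 0.1
  endloop
 endfacet
 facet normal 0.872 0.461 -0.162
  outer loop
   vertex 2.6 2.7 1.0
   vertex 3.4 2.1 3.6
   vertex 4.2 0.2 2.5
  endloop
 endfacet
 facet normal 0.793 0.599 -0.106
  outer loop
   vertex 2.6 2.7 1.0
   vertex 1.8 3.6 0.1
   vertex 3.4 2.1 3.6
  endloop
 endfacet
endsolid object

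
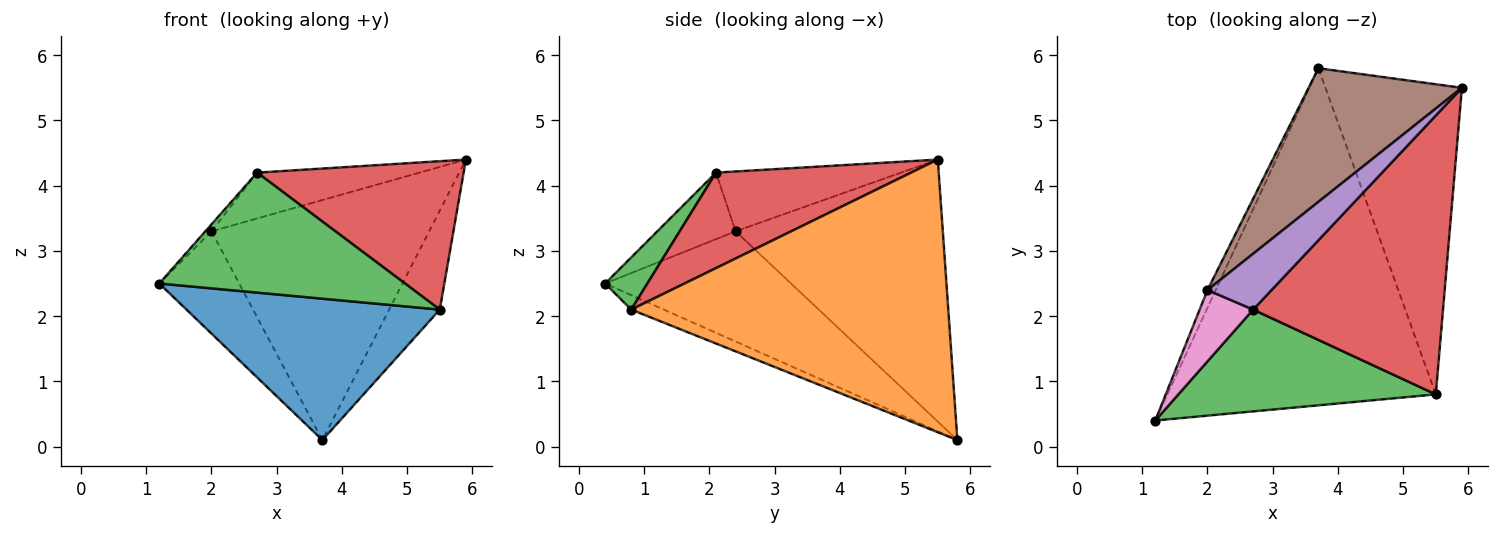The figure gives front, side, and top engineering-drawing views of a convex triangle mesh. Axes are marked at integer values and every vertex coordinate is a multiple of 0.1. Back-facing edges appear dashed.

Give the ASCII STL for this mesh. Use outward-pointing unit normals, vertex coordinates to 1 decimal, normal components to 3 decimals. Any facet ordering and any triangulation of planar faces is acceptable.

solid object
 facet normal -0.050 -0.386 -0.921
  outer loop
   vertex 5.5 0.8 2.1
   vertex 1.2 0.4 2.5
   vertex 3.7 5.8 0.1
  endloop
 endfacet
 facet normal 0.885 0.141 -0.443
  outer loop
   vertex 5.5 0.8 2.1
   vertex 3.7 5.8 0.1
   vertex 5.9 5.5 4.4
  endloop
 endfacet
 facet normal 0.130 -0.756 0.641
  outer loop
   vertex 2.7 2.1 4.2
   vertex 1.2 0.4 2.5
   vertex 5.5 0.8 2.1
  endloop
 endfacet
 facet normal 0.406 -0.429 0.807
  outer loop
   vertex 2.7 2.1 4.2
   vertex 5.5 0.8 2.1
   vertex 5.9 5.5 4.4
  endloop
 endfacet
 facet normal -0.585 0.514 0.627
  outer loop
   vertex 2.0 2.4 3.3
   vertex 2.7 2.1 4.2
   vertex 5.9 5.5 4.4
  endloop
 endfacet
 facet normal -0.639 0.672 0.374
  outer loop
   vertex 2.0 2.4 3.3
   vertex 5.9 5.5 4.4
   vertex 3.7 5.8 0.1
  endloop
 endfacet
 facet normal -0.778 0.061 0.625
  outer loop
   vertex 2.0 2.4 3.3
   vertex 1.2 0.4 2.5
   vertex 2.7 2.1 4.2
  endloop
 endfacet
 facet normal -0.917 0.394 -0.068
  outer loop
   vertex 2.0 2.4 3.3
   vertex 3.7 5.8 0.1
   vertex 1.2 0.4 2.5
  endloop
 endfacet
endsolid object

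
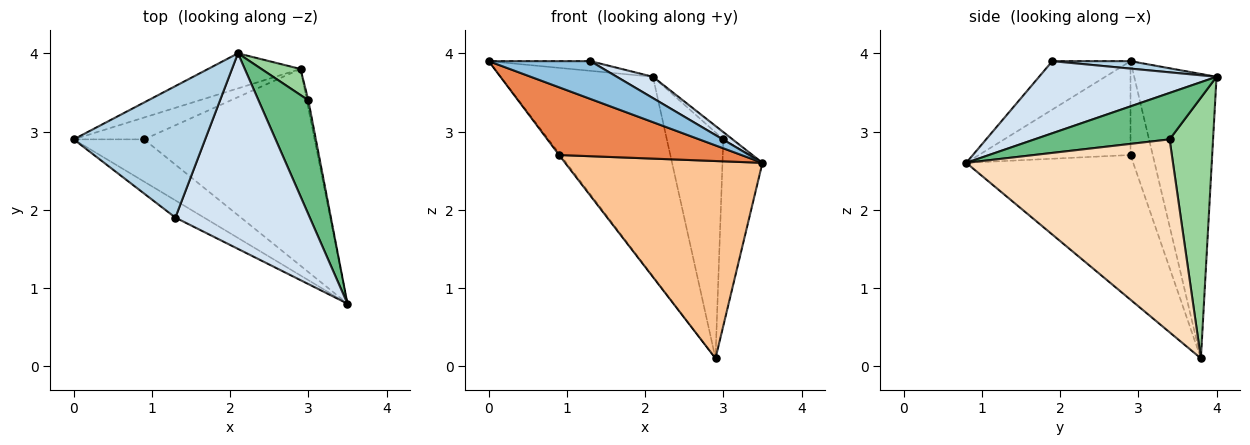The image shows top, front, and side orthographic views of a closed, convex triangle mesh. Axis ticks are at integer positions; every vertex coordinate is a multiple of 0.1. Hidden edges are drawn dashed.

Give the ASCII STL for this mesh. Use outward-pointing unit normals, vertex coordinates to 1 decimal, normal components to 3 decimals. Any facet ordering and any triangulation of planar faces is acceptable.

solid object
 facet normal -0.470 0.869 -0.153
  outer loop
   vertex 2.1 4.0 3.7
   vertex 2.9 3.8 0.1
   vertex 0.0 2.9 3.9
  endloop
 endfacet
 facet normal -0.573 -0.745 -0.340
  outer loop
   vertex 1.3 1.9 3.9
   vertex 0.0 2.9 3.9
   vertex 3.5 0.8 2.6
  endloop
 endfacet
 facet normal 0.056 0.073 0.996
  outer loop
   vertex 1.3 1.9 3.9
   vertex 2.1 4.0 3.7
   vertex 0.0 2.9 3.9
  endloop
 endfacet
 facet normal 0.470 -0.096 0.877
  outer loop
   vertex 1.3 1.9 3.9
   vertex 3.5 0.8 2.6
   vertex 2.1 4.0 3.7
  endloop
 endfacet
 facet normal -0.577 -0.693 -0.432
  outer loop
   vertex 0.9 2.9 2.7
   vertex 3.5 0.8 2.6
   vertex 0.0 2.9 3.9
  endloop
 endfacet
 facet normal -0.799 0.044 -0.599
  outer loop
   vertex 0.9 2.9 2.7
   vertex 0.0 2.9 3.9
   vertex 2.9 3.8 0.1
  endloop
 endfacet
 facet normal -0.514 -0.607 -0.606
  outer loop
   vertex 0.9 2.9 2.7
   vertex 2.9 3.8 0.1
   vertex 3.5 0.8 2.6
  endloop
 endfacet
 facet normal 0.982 0.190 -0.008
  outer loop
   vertex 3.0 3.4 2.9
   vertex 3.5 0.8 2.6
   vertex 2.9 3.8 0.1
  endloop
 endfacet
 facet normal 0.681 0.047 0.731
  outer loop
   vertex 3.0 3.4 2.9
   vertex 2.1 4.0 3.7
   vertex 3.5 0.8 2.6
  endloop
 endfacet
 facet normal 0.607 0.789 0.091
  outer loop
   vertex 3.0 3.4 2.9
   vertex 2.9 3.8 0.1
   vertex 2.1 4.0 3.7
  endloop
 endfacet
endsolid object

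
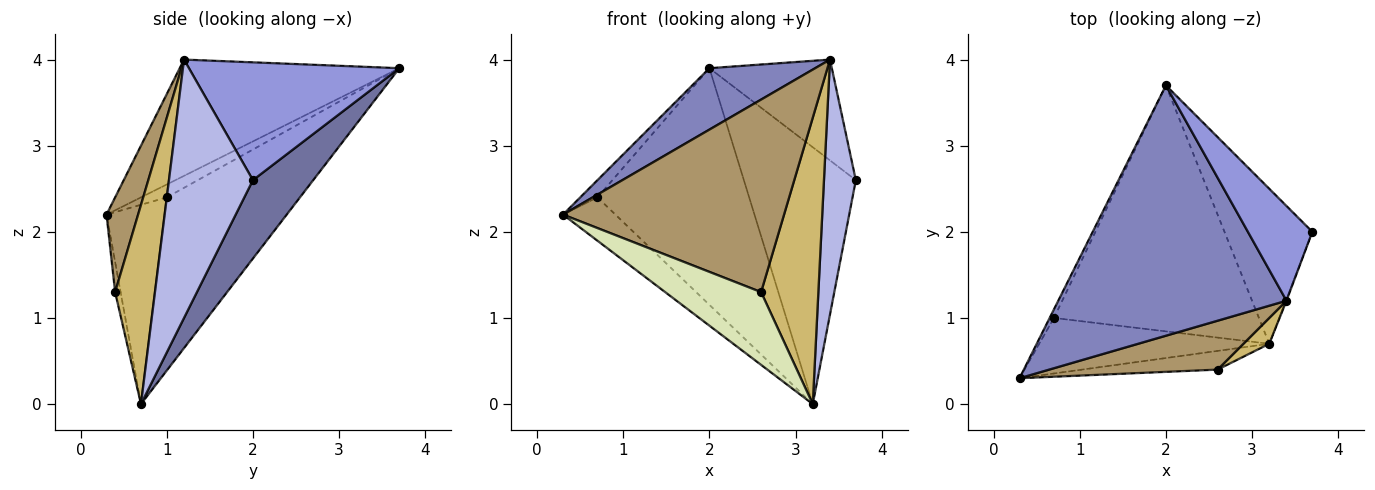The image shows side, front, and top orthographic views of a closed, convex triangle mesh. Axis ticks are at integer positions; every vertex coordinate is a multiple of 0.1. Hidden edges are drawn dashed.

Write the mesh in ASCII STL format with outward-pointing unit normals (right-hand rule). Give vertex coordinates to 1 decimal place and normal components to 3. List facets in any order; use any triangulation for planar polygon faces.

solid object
 facet normal 0.419 0.778 -0.469
  outer loop
   vertex 3.2 0.7 0.0
   vertex 2.0 3.7 3.9
   vertex 3.7 2.0 2.6
  endloop
 endfacet
 facet normal -0.443 -0.214 0.870
  outer loop
   vertex 3.4 1.2 4.0
   vertex 2.0 3.7 3.9
   vertex 0.3 0.3 2.2
  endloop
 endfacet
 facet normal 0.781 0.455 0.427
  outer loop
   vertex 3.4 1.2 4.0
   vertex 3.7 2.0 2.6
   vertex 2.0 3.7 3.9
  endloop
 endfacet
 facet normal 0.935 -0.355 -0.002
  outer loop
   vertex 3.4 1.2 4.0
   vertex 3.2 0.7 0.0
   vertex 3.7 2.0 2.6
  endloop
 endfacet
 facet normal -0.802 0.535 -0.267
  outer loop
   vertex 0.7 1.0 2.4
   vertex 0.3 0.3 2.2
   vertex 2.0 3.7 3.9
  endloop
 endfacet
 facet normal -0.564 0.508 -0.651
  outer loop
   vertex 0.7 1.0 2.4
   vertex 3.2 0.7 0.0
   vertex 0.3 0.3 2.2
  endloop
 endfacet
 facet normal -0.520 0.592 -0.616
  outer loop
   vertex 0.7 1.0 2.4
   vertex 2.0 3.7 3.9
   vertex 3.2 0.7 0.0
  endloop
 endfacet
 facet normal -0.055 -0.967 -0.249
  outer loop
   vertex 2.6 0.4 1.3
   vertex 0.3 0.3 2.2
   vertex 3.2 0.7 0.0
  endloop
 endfacet
 facet normal 0.137 -0.960 0.244
  outer loop
   vertex 2.6 0.4 1.3
   vertex 3.4 1.2 4.0
   vertex 0.3 0.3 2.2
  endloop
 endfacet
 facet normal 0.569 -0.819 0.074
  outer loop
   vertex 2.6 0.4 1.3
   vertex 3.2 0.7 0.0
   vertex 3.4 1.2 4.0
  endloop
 endfacet
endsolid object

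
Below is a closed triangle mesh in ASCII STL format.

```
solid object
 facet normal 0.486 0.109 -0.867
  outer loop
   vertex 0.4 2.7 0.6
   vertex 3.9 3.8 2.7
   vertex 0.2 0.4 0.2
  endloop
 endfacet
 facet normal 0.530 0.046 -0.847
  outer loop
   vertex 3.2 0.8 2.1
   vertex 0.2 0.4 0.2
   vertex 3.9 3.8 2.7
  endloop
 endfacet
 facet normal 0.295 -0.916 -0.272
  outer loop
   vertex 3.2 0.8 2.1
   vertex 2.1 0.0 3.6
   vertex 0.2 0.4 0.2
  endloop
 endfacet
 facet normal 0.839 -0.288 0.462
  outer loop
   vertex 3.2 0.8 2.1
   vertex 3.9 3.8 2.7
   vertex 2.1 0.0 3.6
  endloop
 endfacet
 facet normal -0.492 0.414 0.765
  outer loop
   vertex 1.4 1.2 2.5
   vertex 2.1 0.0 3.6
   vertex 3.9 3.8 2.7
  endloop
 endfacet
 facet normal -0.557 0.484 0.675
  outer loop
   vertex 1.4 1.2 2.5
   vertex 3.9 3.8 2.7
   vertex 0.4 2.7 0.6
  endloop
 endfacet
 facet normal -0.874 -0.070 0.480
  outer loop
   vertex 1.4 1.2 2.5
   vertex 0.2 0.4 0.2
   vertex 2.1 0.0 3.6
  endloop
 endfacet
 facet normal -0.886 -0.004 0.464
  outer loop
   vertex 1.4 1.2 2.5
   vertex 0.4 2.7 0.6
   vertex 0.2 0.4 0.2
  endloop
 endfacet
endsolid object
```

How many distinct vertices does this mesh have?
6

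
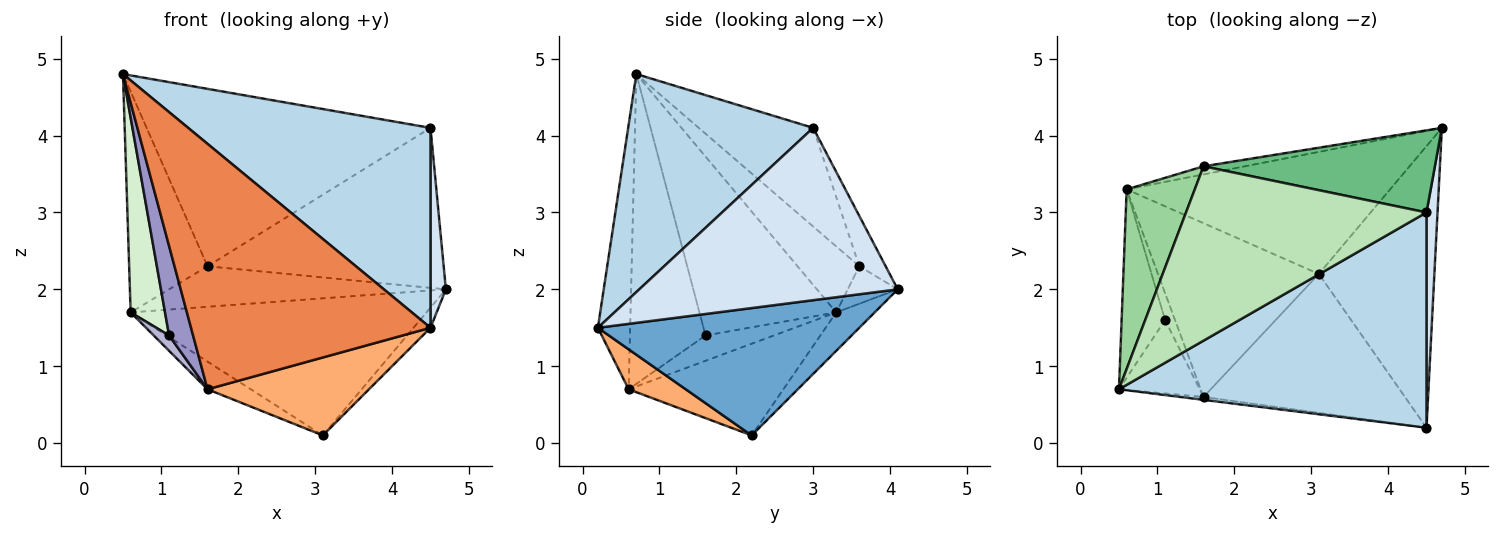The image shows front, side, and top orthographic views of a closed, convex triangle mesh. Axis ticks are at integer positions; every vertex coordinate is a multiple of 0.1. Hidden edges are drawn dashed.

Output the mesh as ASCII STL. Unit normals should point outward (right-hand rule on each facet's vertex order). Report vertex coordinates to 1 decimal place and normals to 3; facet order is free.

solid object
 facet normal 0.740 0.048 -0.671
  outer loop
   vertex 3.1 2.2 0.1
   vertex 4.7 4.1 2.0
   vertex 4.5 0.2 1.5
  endloop
 endfacet
 facet normal -0.097 0.743 -0.662
  outer loop
   vertex 0.6 3.3 1.7
   vertex 4.7 4.1 2.0
   vertex 3.1 2.2 0.1
  endloop
 endfacet
 facet normal 0.461 -0.604 0.650
  outer loop
   vertex 4.5 3.0 4.1
   vertex 0.5 0.7 4.8
   vertex 4.5 0.2 1.5
  endloop
 endfacet
 facet normal 0.996 -0.059 0.064
  outer loop
   vertex 4.5 3.0 4.1
   vertex 4.5 0.2 1.5
   vertex 4.7 4.1 2.0
  endloop
 endfacet
 facet normal -0.133 -0.991 -0.012
  outer loop
   vertex 1.6 0.6 0.7
   vertex 4.5 0.2 1.5
   vertex 0.5 0.7 4.8
  endloop
 endfacet
 facet normal 0.171 -0.482 -0.859
  outer loop
   vertex 1.6 0.6 0.7
   vertex 3.1 2.2 0.1
   vertex 4.5 0.2 1.5
  endloop
 endfacet
 facet normal -0.490 0.137 -0.861
  outer loop
   vertex 1.6 0.6 0.7
   vertex 0.6 3.3 1.7
   vertex 3.1 2.2 0.1
  endloop
 endfacet
 facet normal -0.174 0.966 -0.192
  outer loop
   vertex 1.6 3.6 2.3
   vertex 4.7 4.1 2.0
   vertex 0.6 3.3 1.7
  endloop
 endfacet
 facet normal -0.099 0.885 0.454
  outer loop
   vertex 1.6 3.6 2.3
   vertex 4.5 3.0 4.1
   vertex 4.7 4.1 2.0
  endloop
 endfacet
 facet normal -0.522 0.662 0.538
  outer loop
   vertex 1.6 3.6 2.3
   vertex 0.6 3.3 1.7
   vertex 0.5 0.7 4.8
  endloop
 endfacet
 facet normal -0.276 0.685 0.674
  outer loop
   vertex 1.6 3.6 2.3
   vertex 0.5 0.7 4.8
   vertex 4.5 3.0 4.1
  endloop
 endfacet
 facet normal -0.944 -0.237 -0.229
  outer loop
   vertex 1.1 1.6 1.4
   vertex 0.5 0.7 4.8
   vertex 0.6 3.3 1.7
  endloop
 endfacet
 facet normal -0.925 -0.294 -0.241
  outer loop
   vertex 1.1 1.6 1.4
   vertex 1.6 0.6 0.7
   vertex 0.5 0.7 4.8
  endloop
 endfacet
 facet normal -0.911 -0.205 -0.358
  outer loop
   vertex 1.1 1.6 1.4
   vertex 0.6 3.3 1.7
   vertex 1.6 0.6 0.7
  endloop
 endfacet
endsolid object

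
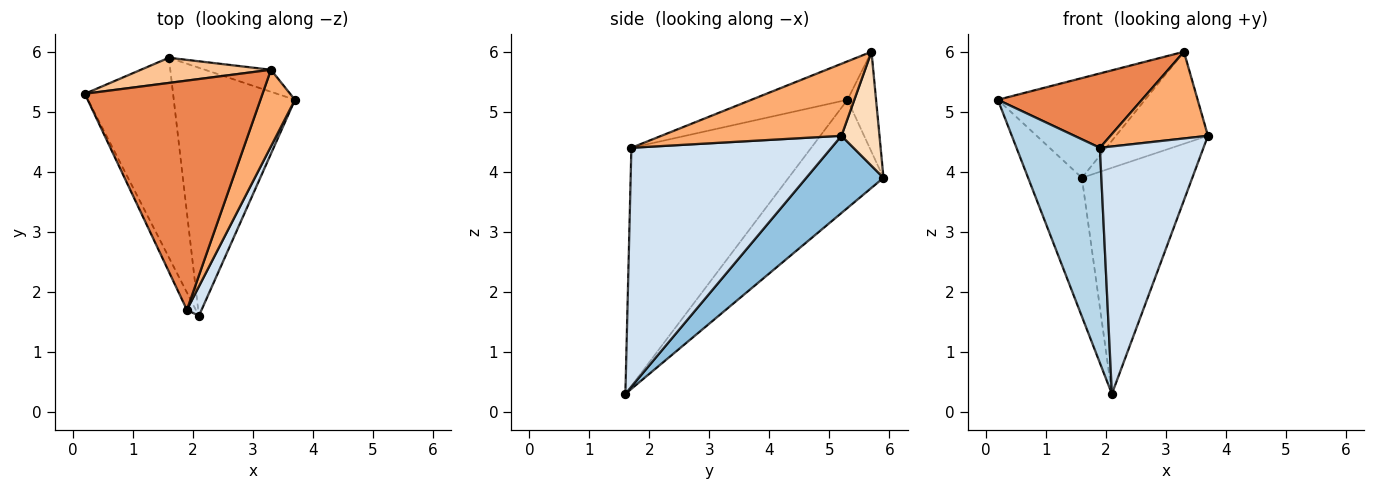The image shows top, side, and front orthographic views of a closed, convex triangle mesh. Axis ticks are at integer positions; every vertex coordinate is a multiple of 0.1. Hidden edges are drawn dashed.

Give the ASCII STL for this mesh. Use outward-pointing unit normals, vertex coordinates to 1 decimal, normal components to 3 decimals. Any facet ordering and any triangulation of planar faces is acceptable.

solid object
 facet normal -0.710 0.402 -0.579
  outer loop
   vertex 1.6 5.9 3.9
   vertex 2.1 1.6 0.3
   vertex 0.2 5.3 5.2
  endloop
 endfacet
 facet normal 0.426 0.609 -0.669
  outer loop
   vertex 1.6 5.9 3.9
   vertex 3.7 5.2 4.6
   vertex 2.1 1.6 0.3
  endloop
 endfacet
 facet normal -0.907 -0.421 -0.034
  outer loop
   vertex 1.9 1.7 4.4
   vertex 0.2 5.3 5.2
   vertex 2.1 1.6 0.3
  endloop
 endfacet
 facet normal 0.887 -0.459 0.054
  outer loop
   vertex 1.9 1.7 4.4
   vertex 2.1 1.6 0.3
   vertex 3.7 5.2 4.6
  endloop
 endfacet
 facet normal -0.201 -0.302 0.932
  outer loop
   vertex 3.3 5.7 6.0
   vertex 0.2 5.3 5.2
   vertex 1.9 1.7 4.4
  endloop
 endfacet
 facet normal 0.810 -0.439 0.388
  outer loop
   vertex 3.3 5.7 6.0
   vertex 1.9 1.7 4.4
   vertex 3.7 5.2 4.6
  endloop
 endfacet
 facet normal -0.185 0.953 0.241
  outer loop
   vertex 3.3 5.7 6.0
   vertex 1.6 5.9 3.9
   vertex 0.2 5.3 5.2
  endloop
 endfacet
 facet normal 0.373 0.902 -0.216
  outer loop
   vertex 3.3 5.7 6.0
   vertex 3.7 5.2 4.6
   vertex 1.6 5.9 3.9
  endloop
 endfacet
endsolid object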